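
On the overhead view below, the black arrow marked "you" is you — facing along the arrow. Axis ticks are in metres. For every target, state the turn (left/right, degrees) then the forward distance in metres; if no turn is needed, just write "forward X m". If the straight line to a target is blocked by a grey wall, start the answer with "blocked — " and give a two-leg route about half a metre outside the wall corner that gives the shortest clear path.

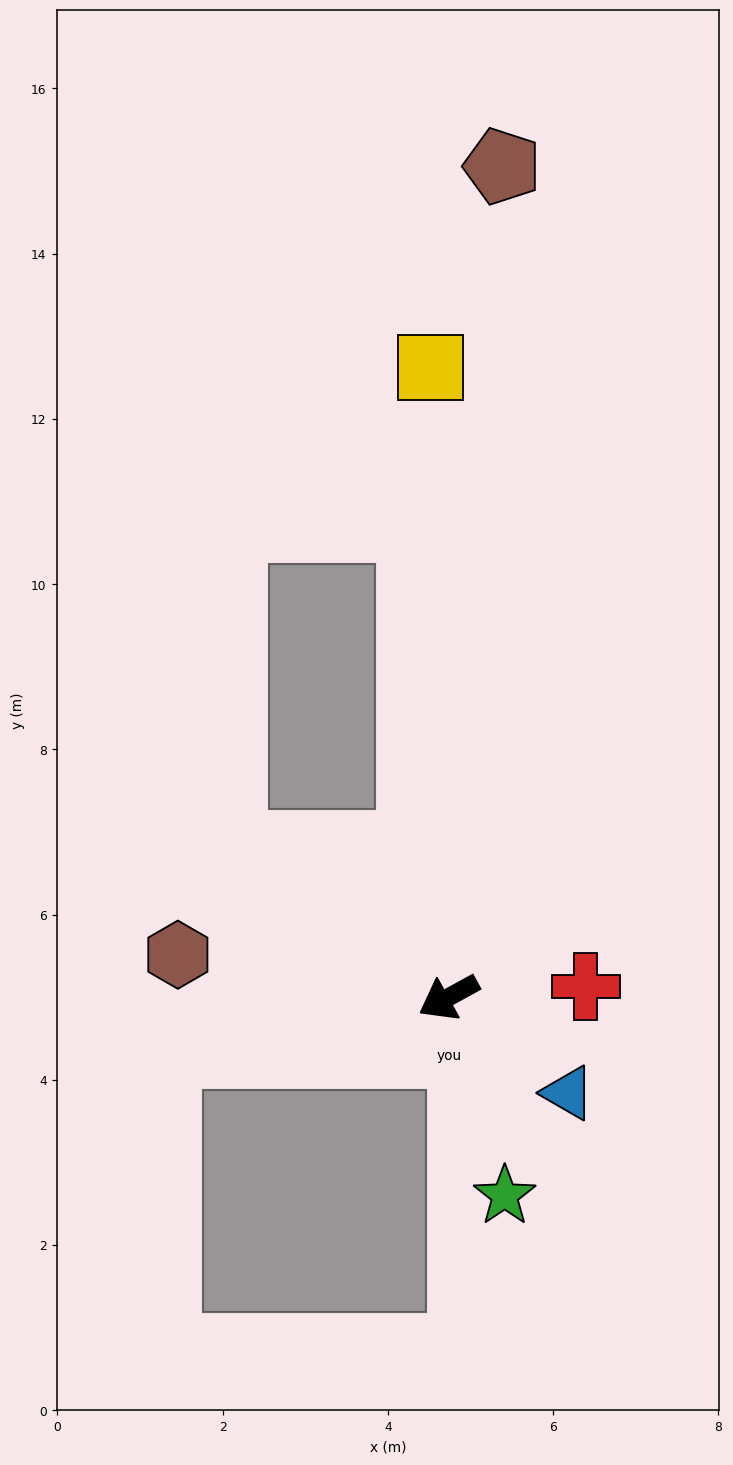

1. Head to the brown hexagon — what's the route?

turn right 38°, forward 3.3 m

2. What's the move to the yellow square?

turn right 117°, forward 7.6 m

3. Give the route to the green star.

turn left 77°, forward 2.5 m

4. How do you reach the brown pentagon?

turn right 122°, forward 10.1 m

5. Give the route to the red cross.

turn left 156°, forward 1.7 m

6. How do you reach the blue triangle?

turn left 113°, forward 1.9 m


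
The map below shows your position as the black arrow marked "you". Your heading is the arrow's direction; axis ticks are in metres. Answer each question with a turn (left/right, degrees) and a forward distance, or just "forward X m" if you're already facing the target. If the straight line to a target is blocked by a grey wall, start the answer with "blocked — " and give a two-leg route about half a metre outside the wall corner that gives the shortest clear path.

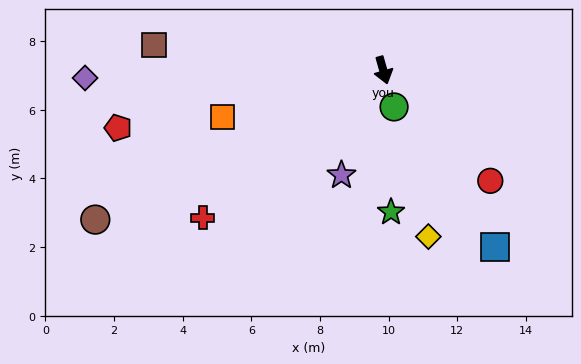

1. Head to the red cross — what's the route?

turn right 67°, forward 6.8 m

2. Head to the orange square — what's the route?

turn right 90°, forward 4.9 m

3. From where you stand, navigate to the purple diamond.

turn right 104°, forward 8.7 m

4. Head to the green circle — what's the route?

forward 1.1 m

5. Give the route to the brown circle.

turn right 78°, forward 9.5 m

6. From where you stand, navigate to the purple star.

turn right 38°, forward 3.3 m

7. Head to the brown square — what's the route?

turn right 112°, forward 6.7 m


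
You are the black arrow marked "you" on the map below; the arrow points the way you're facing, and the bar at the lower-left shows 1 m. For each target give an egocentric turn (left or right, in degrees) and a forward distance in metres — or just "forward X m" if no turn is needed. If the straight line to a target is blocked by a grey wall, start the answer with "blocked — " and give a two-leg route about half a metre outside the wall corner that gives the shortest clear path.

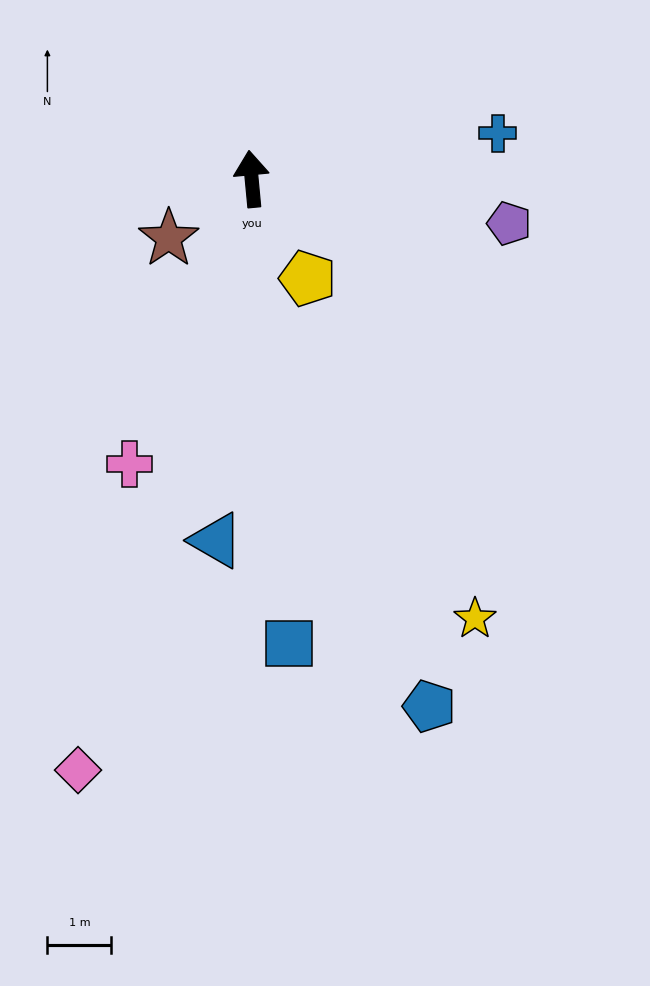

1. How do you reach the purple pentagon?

turn right 105°, forward 4.1 m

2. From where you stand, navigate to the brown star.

turn left 120°, forward 1.6 m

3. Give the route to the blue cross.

turn right 85°, forward 3.9 m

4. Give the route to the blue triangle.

turn left 169°, forward 5.7 m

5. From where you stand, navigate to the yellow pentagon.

turn right 156°, forward 1.8 m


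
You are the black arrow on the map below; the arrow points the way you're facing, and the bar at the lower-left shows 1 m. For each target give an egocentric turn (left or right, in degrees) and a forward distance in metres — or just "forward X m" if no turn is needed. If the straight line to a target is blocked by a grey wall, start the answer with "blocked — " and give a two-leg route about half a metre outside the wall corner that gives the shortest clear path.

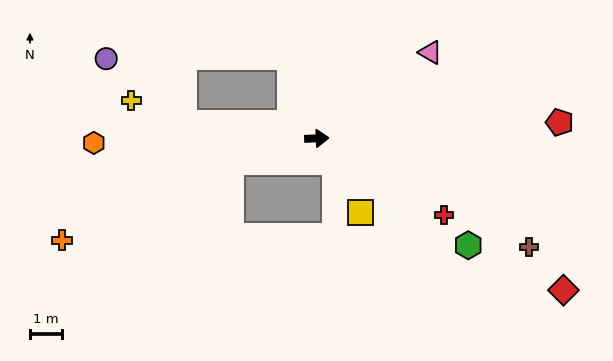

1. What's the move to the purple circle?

blocked — turn left 172°, forward 4.1 m, then turn right 35°, forward 3.1 m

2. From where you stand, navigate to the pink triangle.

turn left 35°, forward 4.4 m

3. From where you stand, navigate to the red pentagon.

forward 7.5 m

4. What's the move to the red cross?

turn right 33°, forward 4.6 m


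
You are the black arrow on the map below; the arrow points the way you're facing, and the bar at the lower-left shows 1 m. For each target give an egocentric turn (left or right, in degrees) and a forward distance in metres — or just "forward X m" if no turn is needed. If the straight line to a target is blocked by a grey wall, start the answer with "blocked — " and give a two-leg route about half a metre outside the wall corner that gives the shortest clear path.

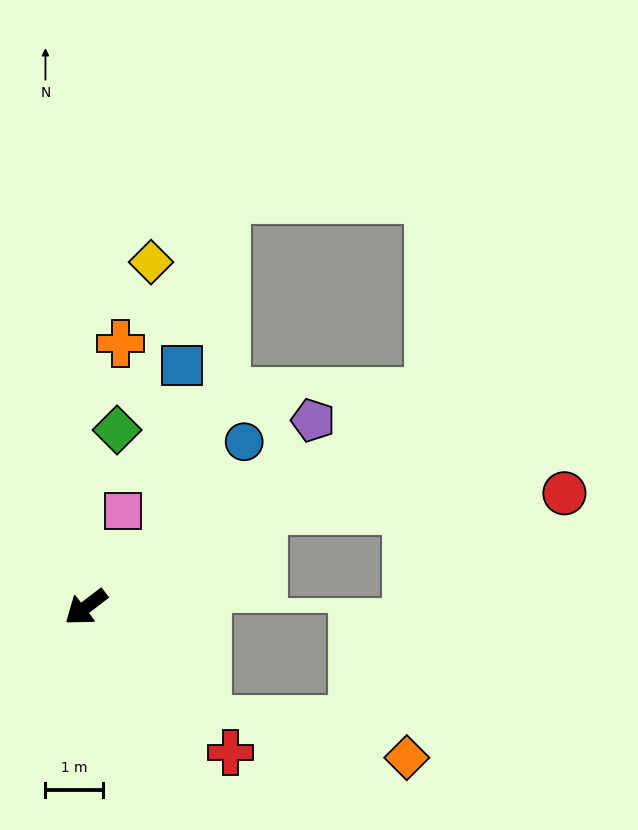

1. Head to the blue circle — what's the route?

turn right 171°, forward 4.0 m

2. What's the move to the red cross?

turn left 97°, forward 3.6 m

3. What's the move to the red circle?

blocked — turn left 171°, forward 3.5 m, then turn right 25°, forward 5.3 m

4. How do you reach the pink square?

turn right 149°, forward 1.8 m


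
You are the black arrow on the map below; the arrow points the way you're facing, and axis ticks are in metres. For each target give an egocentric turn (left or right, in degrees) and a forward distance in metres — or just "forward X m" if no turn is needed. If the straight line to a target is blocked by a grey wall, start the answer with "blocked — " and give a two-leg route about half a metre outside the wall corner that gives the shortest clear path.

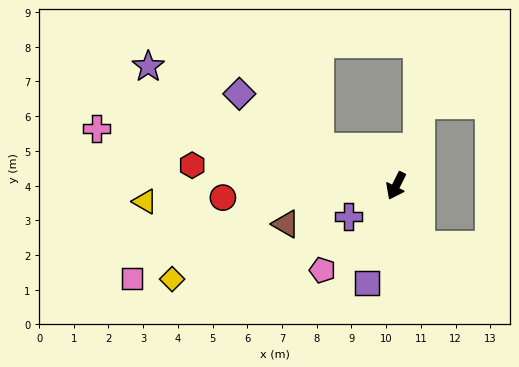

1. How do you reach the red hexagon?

turn right 69°, forward 5.9 m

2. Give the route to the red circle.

turn right 60°, forward 5.0 m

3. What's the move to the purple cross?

turn right 31°, forward 1.6 m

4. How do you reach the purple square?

turn left 10°, forward 2.9 m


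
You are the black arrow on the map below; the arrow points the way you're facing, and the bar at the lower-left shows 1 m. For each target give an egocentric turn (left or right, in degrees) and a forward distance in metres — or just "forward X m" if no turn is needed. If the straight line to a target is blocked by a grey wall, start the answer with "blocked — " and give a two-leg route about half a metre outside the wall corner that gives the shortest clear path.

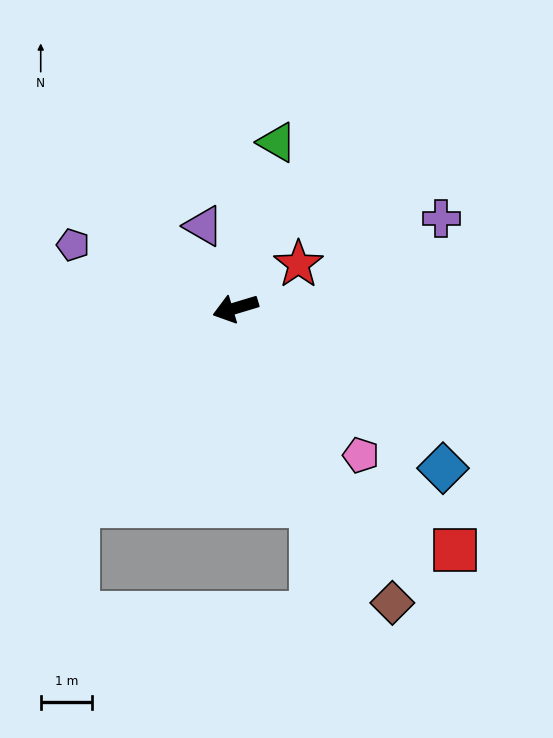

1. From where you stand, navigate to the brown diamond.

turn left 101°, forward 6.5 m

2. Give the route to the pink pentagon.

turn left 114°, forward 3.7 m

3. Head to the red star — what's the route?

turn right 162°, forward 1.5 m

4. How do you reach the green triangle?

turn right 121°, forward 3.3 m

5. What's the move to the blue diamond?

turn left 126°, forward 5.1 m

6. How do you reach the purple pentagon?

turn right 38°, forward 3.4 m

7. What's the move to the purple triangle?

turn right 86°, forward 1.7 m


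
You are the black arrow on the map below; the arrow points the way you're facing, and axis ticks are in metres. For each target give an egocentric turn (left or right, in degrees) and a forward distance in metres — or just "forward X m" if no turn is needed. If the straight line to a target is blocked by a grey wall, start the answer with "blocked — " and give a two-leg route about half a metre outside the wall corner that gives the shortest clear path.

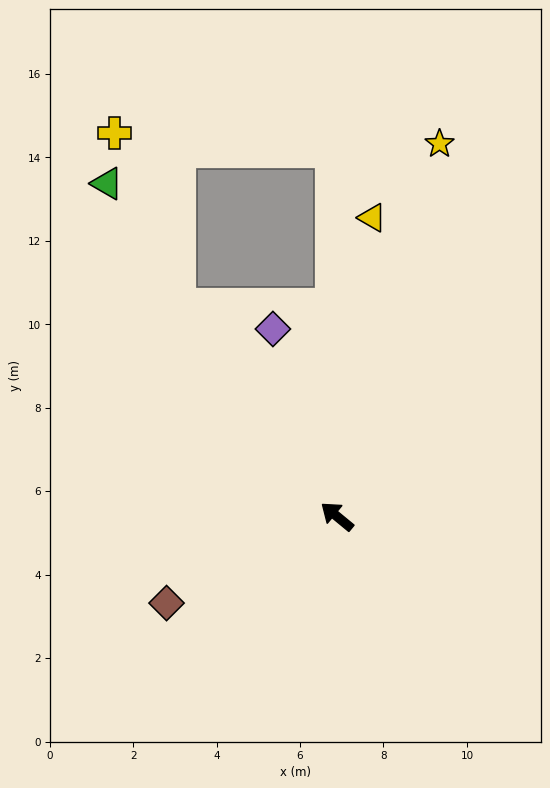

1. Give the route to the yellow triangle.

turn right 57°, forward 7.2 m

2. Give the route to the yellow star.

turn right 66°, forward 9.3 m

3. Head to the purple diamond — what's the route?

turn right 32°, forward 4.7 m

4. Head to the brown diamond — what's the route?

turn left 66°, forward 4.6 m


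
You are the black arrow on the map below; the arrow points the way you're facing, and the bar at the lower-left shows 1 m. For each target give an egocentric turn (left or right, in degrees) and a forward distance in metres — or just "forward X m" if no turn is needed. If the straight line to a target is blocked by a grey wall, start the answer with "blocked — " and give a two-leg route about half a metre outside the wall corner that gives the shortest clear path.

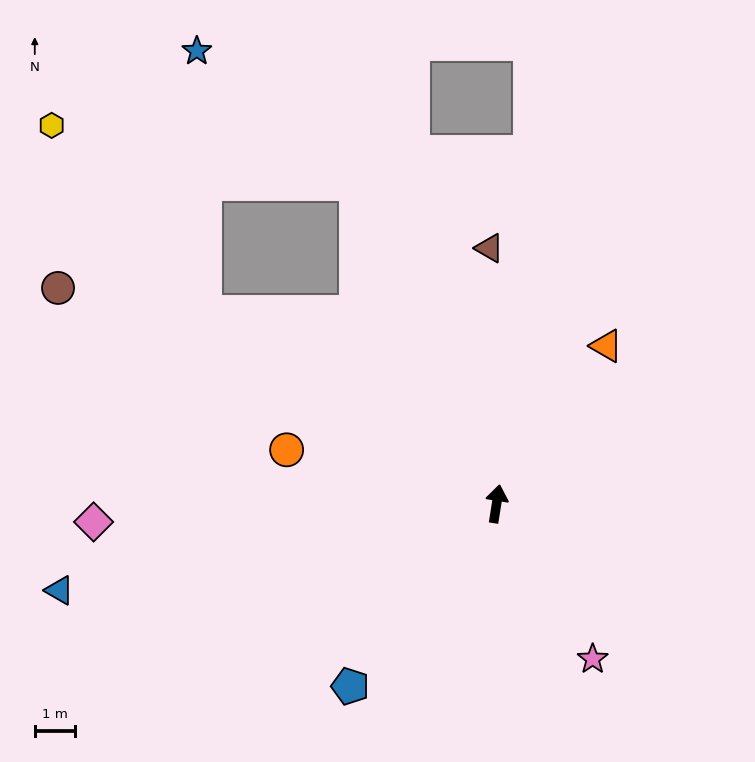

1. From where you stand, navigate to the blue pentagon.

turn left 150°, forward 5.8 m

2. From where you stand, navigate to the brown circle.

turn left 73°, forward 12.2 m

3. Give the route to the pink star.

turn right 139°, forward 4.6 m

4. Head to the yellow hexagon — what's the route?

blocked — turn left 66°, forward 8.7 m, then turn right 18°, forward 6.0 m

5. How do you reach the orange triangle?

turn right 26°, forward 4.8 m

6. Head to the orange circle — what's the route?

turn left 85°, forward 5.4 m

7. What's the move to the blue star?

blocked — turn left 33°, forward 8.7 m, then turn left 26°, forward 5.2 m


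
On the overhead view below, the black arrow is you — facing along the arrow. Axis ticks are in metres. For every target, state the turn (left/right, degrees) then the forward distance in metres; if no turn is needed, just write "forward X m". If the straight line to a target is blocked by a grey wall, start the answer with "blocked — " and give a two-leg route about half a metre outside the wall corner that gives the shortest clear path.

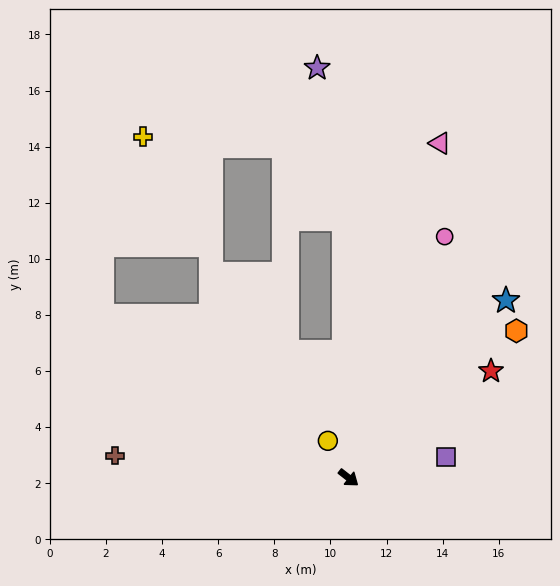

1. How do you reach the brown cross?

turn right 147°, forward 8.4 m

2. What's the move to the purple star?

blocked — turn left 129°, forward 9.2 m, then turn left 9°, forward 5.5 m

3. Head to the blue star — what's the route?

turn left 86°, forward 8.5 m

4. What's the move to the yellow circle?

turn left 157°, forward 1.5 m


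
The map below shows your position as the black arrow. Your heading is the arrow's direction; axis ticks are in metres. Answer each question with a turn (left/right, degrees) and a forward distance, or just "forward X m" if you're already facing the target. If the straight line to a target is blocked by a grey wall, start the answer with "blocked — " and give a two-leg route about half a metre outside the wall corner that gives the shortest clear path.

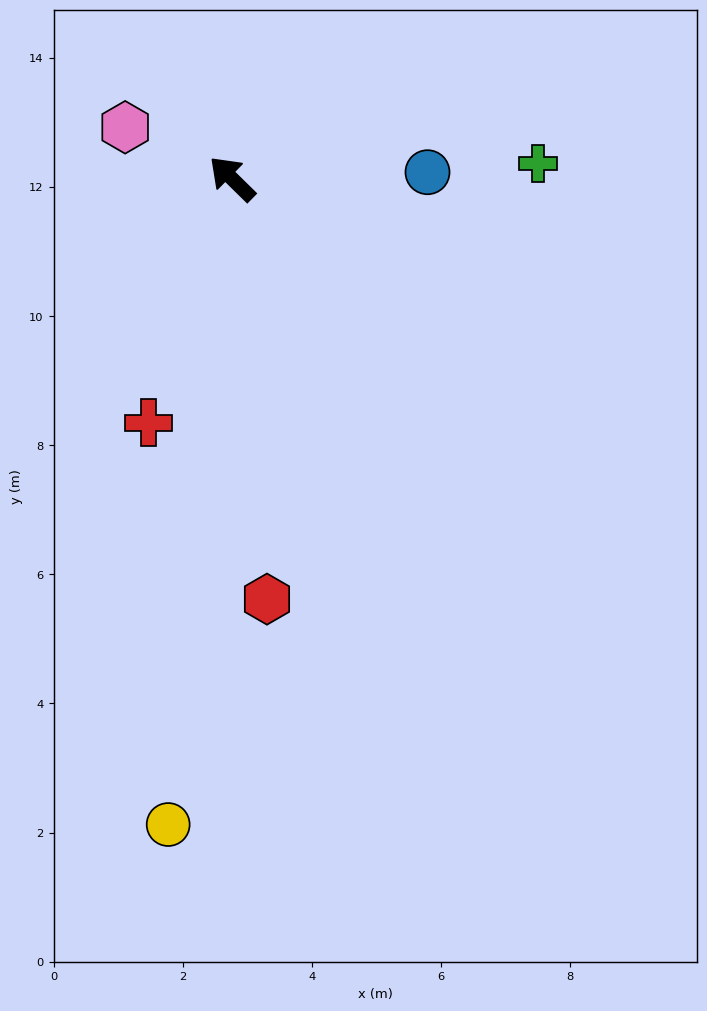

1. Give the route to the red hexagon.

turn left 139°, forward 6.5 m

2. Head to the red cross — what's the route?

turn left 116°, forward 4.0 m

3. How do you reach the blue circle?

turn right 134°, forward 3.0 m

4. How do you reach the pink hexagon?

turn left 19°, forward 1.8 m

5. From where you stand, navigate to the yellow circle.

turn left 129°, forward 10.1 m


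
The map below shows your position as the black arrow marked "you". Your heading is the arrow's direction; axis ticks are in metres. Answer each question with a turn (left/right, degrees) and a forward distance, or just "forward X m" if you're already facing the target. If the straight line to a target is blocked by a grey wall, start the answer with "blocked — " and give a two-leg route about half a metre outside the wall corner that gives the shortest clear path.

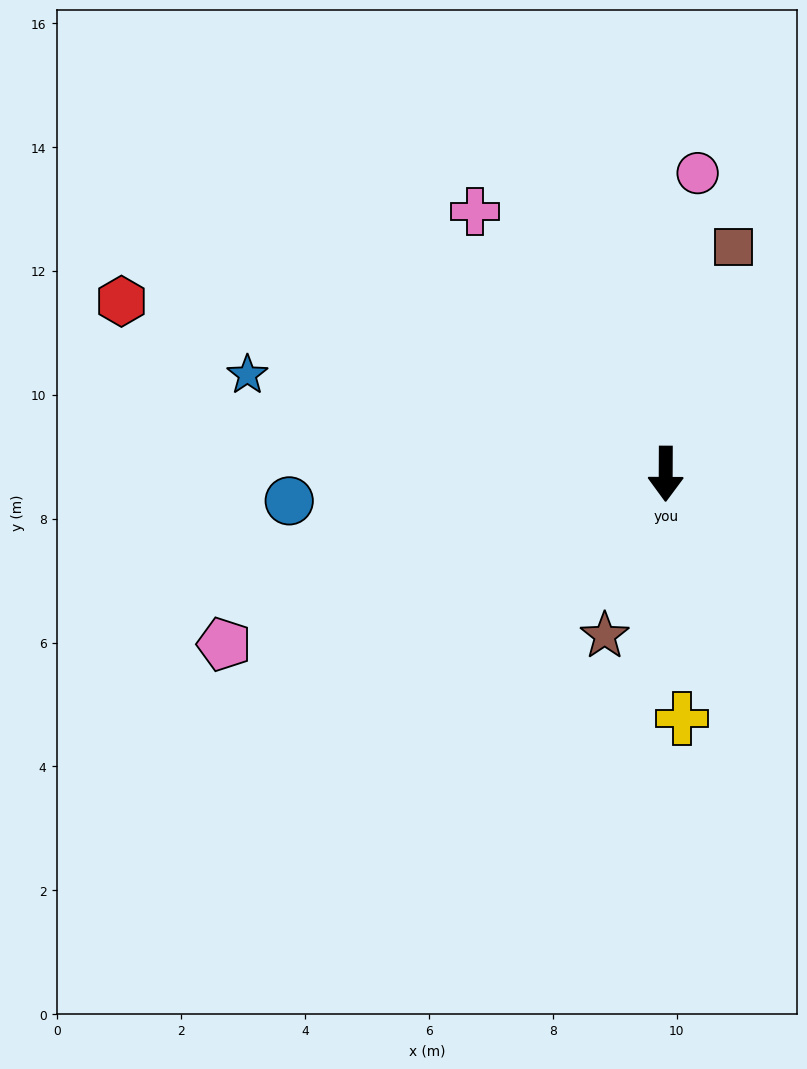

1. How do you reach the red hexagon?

turn right 107°, forward 9.2 m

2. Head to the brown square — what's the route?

turn left 164°, forward 3.8 m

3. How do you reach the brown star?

turn right 20°, forward 2.8 m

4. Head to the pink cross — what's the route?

turn right 144°, forward 5.2 m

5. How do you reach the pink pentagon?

turn right 69°, forward 7.6 m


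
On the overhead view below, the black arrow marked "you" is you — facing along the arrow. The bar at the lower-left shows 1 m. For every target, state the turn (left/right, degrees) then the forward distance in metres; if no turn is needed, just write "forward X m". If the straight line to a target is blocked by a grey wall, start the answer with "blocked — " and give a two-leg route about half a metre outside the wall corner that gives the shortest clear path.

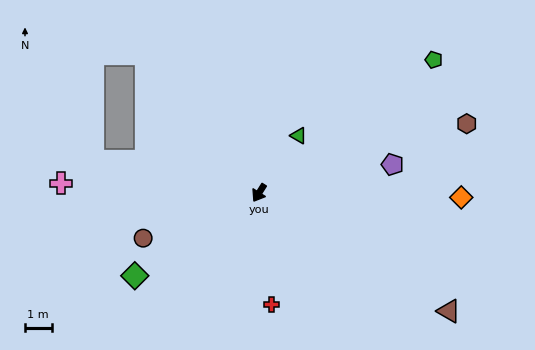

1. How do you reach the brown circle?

turn right 37°, forward 4.7 m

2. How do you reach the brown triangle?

turn left 90°, forward 8.4 m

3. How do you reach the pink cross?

turn right 61°, forward 7.5 m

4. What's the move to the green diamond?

turn right 24°, forward 5.6 m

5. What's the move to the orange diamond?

turn left 121°, forward 7.6 m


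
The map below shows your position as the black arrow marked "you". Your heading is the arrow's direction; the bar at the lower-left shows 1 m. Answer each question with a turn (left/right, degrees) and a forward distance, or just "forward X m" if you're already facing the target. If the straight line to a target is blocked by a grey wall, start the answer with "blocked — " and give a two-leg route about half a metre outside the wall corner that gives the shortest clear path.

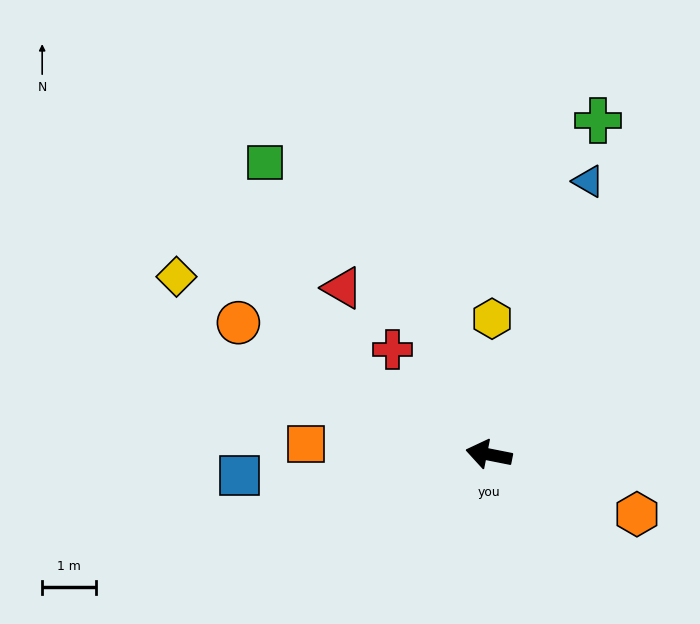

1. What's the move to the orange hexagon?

turn left 169°, forward 3.0 m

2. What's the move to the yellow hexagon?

turn right 80°, forward 2.5 m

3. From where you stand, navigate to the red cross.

turn right 36°, forward 2.7 m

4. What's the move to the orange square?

turn left 8°, forward 3.4 m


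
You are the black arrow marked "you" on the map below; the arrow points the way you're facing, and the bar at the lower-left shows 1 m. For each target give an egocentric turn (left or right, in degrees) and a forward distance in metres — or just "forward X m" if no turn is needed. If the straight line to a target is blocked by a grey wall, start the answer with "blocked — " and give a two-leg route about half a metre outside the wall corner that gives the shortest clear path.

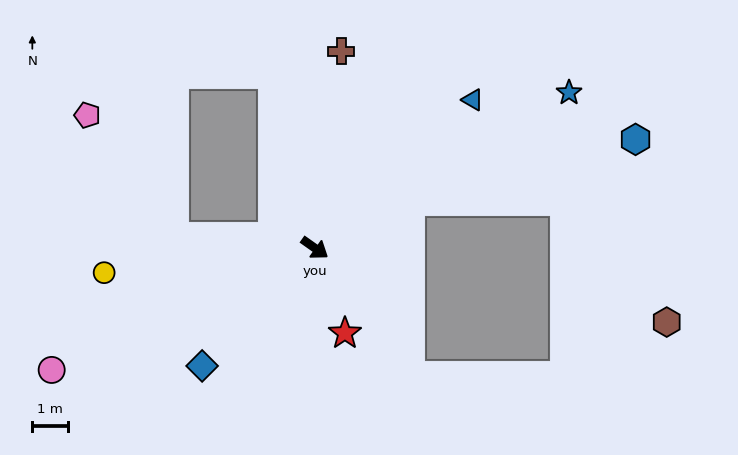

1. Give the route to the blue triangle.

turn left 78°, forward 6.0 m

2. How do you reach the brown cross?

turn left 118°, forward 5.5 m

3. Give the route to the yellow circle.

turn right 138°, forward 5.9 m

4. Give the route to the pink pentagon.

blocked — turn right 149°, forward 3.9 m, then turn right 50°, forward 4.1 m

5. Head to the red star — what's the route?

turn right 35°, forward 2.5 m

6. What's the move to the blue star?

turn left 67°, forward 8.3 m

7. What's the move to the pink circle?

turn right 120°, forward 8.1 m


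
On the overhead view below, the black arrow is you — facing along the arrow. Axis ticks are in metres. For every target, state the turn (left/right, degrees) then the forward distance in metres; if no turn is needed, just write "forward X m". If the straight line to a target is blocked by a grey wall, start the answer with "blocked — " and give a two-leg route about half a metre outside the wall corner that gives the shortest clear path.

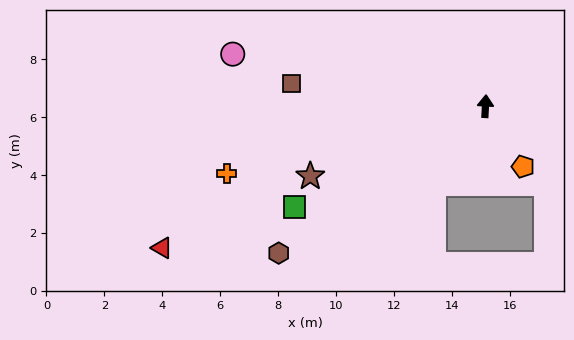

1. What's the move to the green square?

turn left 121°, forward 7.4 m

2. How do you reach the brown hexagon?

turn left 128°, forward 8.8 m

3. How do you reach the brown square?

turn left 86°, forward 6.7 m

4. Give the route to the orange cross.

turn left 108°, forward 9.2 m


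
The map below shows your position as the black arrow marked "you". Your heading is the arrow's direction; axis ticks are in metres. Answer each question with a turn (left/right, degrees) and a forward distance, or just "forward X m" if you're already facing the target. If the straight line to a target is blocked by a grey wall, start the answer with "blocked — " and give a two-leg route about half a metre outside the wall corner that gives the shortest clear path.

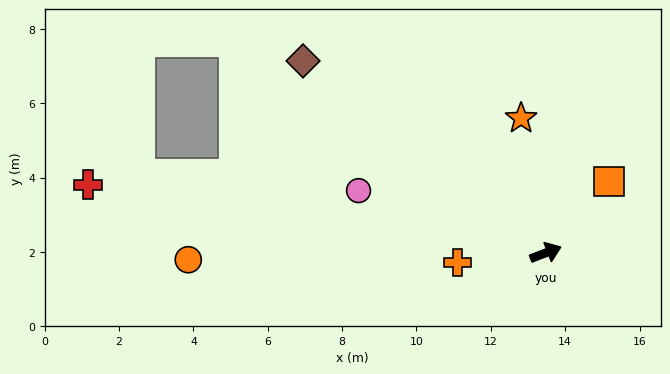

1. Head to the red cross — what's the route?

turn left 150°, forward 12.4 m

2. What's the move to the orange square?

turn left 27°, forward 2.6 m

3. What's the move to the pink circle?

turn left 141°, forward 5.3 m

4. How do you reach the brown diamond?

turn left 121°, forward 8.3 m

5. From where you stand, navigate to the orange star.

turn left 79°, forward 3.7 m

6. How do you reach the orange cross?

turn left 165°, forward 2.4 m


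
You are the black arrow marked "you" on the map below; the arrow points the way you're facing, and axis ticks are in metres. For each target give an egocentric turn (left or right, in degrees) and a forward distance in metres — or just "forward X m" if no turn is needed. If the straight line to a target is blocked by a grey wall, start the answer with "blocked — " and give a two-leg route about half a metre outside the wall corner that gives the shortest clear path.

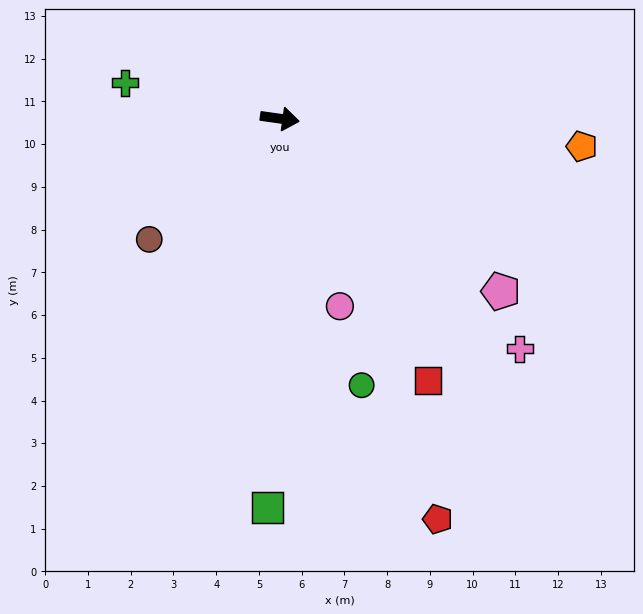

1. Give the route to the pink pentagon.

turn right 30°, forward 6.6 m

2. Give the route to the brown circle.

turn right 129°, forward 4.2 m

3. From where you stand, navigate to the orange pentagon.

turn left 3°, forward 7.1 m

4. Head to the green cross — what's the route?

turn left 175°, forward 3.7 m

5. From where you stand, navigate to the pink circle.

turn right 64°, forward 4.6 m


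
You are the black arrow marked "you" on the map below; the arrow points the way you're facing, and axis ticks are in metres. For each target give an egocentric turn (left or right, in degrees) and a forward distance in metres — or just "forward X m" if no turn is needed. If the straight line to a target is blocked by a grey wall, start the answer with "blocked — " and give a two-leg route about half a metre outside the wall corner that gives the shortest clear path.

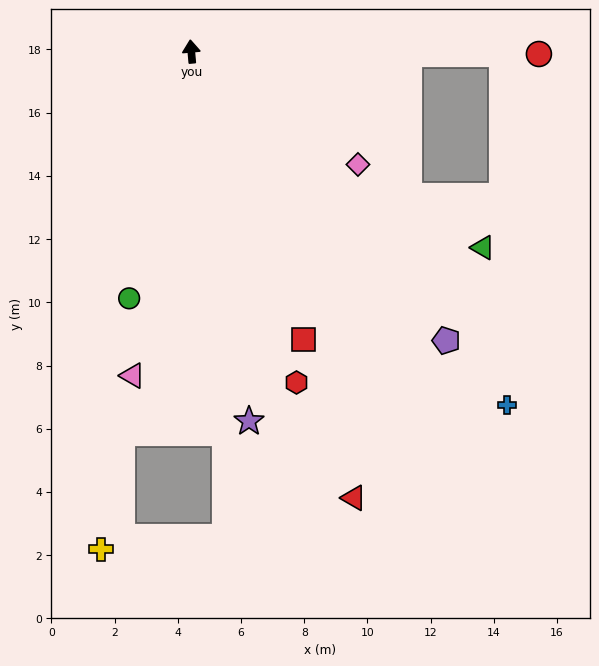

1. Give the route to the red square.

turn right 164°, forward 9.8 m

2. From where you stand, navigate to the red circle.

turn right 95°, forward 11.0 m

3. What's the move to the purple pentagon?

turn right 144°, forward 12.2 m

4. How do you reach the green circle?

turn left 161°, forward 8.1 m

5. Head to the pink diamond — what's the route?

turn right 129°, forward 6.4 m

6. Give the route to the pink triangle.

turn left 165°, forward 10.4 m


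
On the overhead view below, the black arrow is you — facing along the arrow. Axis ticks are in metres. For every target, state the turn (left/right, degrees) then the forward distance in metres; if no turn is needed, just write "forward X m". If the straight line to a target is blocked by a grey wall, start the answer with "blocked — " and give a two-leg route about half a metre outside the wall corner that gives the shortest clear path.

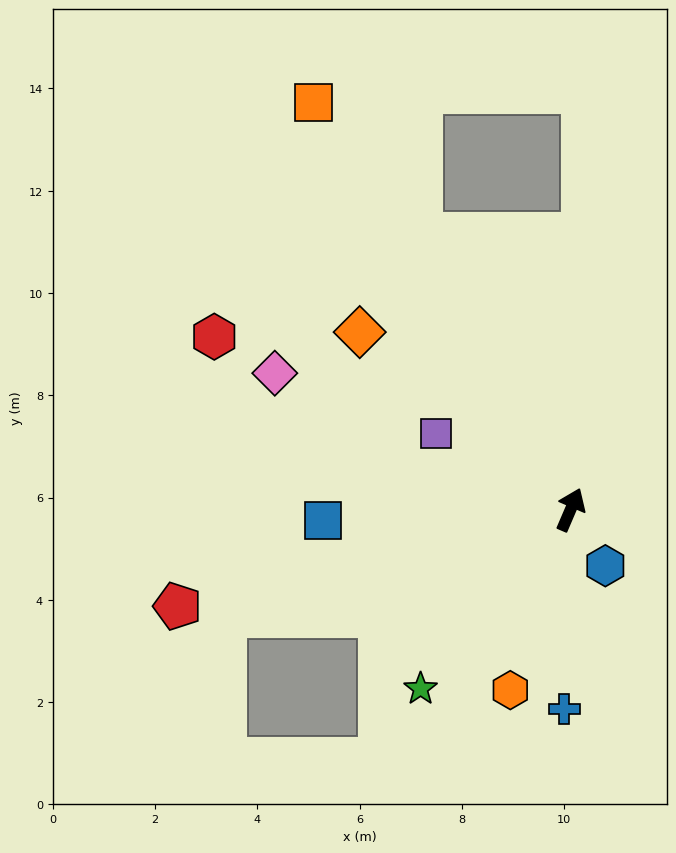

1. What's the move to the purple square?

turn left 84°, forward 3.0 m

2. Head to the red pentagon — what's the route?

turn left 127°, forward 7.9 m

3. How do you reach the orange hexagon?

turn right 175°, forward 3.7 m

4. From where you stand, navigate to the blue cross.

turn right 159°, forward 3.9 m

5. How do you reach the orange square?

turn left 56°, forward 9.4 m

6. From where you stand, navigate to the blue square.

turn left 116°, forward 4.8 m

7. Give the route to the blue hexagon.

turn right 125°, forward 1.3 m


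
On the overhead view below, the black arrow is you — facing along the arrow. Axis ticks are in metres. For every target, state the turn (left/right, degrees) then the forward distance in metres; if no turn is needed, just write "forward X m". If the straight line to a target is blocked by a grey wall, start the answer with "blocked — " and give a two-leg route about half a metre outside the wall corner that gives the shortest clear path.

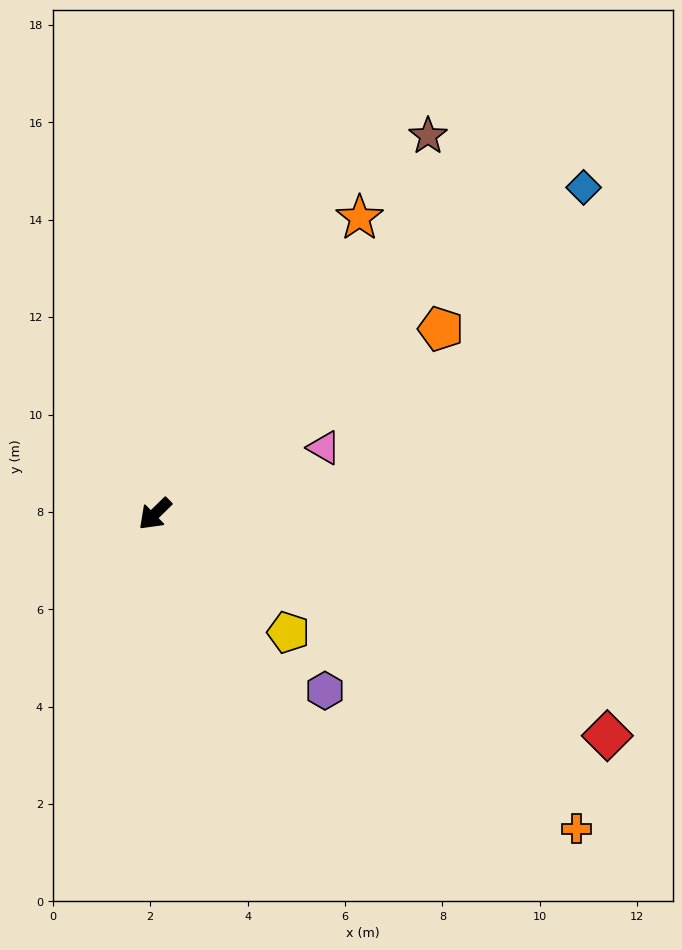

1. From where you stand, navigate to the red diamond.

turn left 110°, forward 10.3 m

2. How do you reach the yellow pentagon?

turn left 94°, forward 3.7 m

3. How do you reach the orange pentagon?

turn left 169°, forward 7.0 m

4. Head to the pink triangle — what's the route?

turn left 157°, forward 3.7 m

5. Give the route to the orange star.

turn right 169°, forward 7.4 m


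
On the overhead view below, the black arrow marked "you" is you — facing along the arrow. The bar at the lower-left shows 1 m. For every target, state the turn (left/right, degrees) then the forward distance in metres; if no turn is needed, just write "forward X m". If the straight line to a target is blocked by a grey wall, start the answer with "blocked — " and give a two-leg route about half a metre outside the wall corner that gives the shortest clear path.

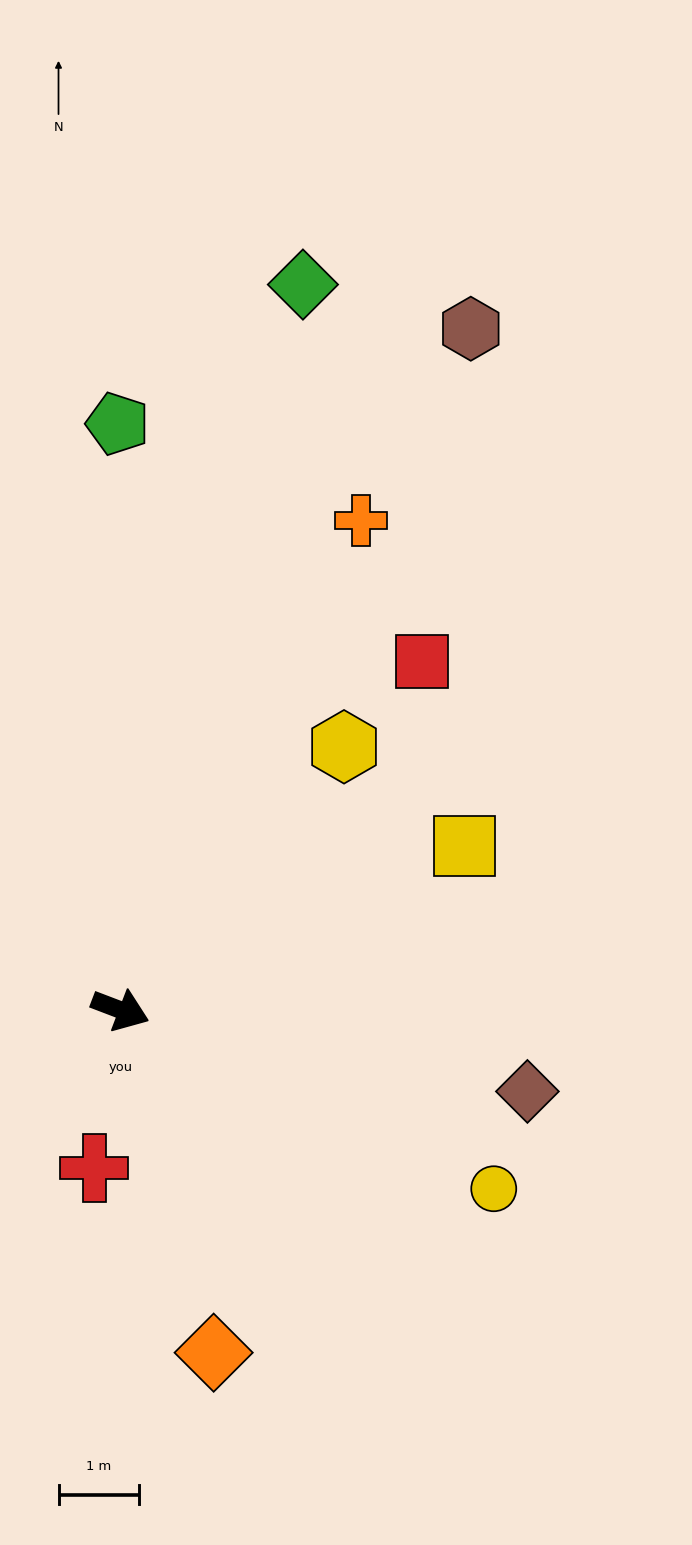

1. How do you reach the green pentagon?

turn left 111°, forward 7.3 m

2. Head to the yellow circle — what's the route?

turn right 5°, forward 5.2 m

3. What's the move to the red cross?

turn right 79°, forward 2.0 m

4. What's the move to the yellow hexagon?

turn left 71°, forward 4.3 m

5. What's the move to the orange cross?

turn left 85°, forward 6.8 m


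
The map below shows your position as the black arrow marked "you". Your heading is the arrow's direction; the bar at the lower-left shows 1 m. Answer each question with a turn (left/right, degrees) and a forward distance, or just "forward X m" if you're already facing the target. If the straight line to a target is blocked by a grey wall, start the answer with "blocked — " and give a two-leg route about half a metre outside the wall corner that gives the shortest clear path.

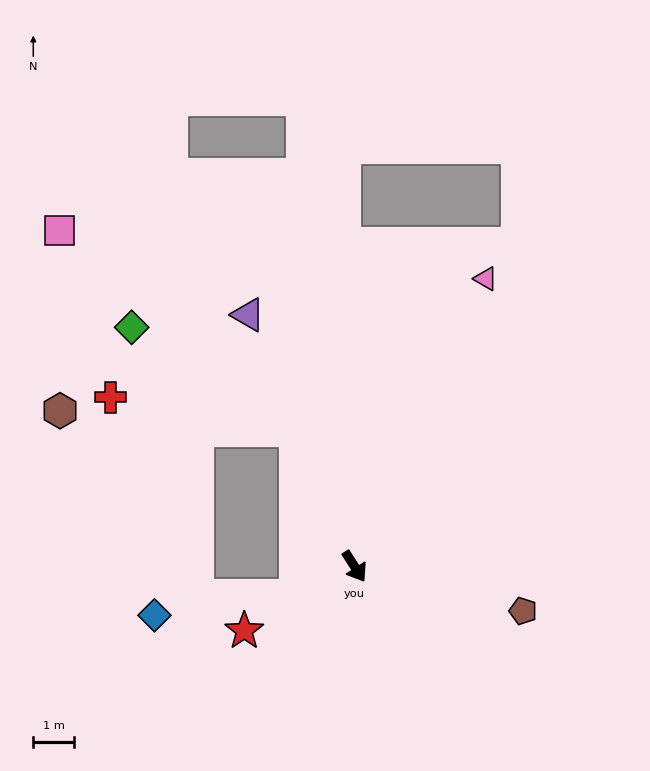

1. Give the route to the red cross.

blocked — turn left 171°, forward 3.7 m, then turn left 56°, forward 4.7 m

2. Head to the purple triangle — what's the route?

turn left 170°, forward 6.8 m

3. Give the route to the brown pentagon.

turn left 43°, forward 4.3 m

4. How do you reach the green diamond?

blocked — turn left 171°, forward 3.7 m, then turn left 34°, forward 4.8 m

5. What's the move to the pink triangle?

turn left 123°, forward 7.8 m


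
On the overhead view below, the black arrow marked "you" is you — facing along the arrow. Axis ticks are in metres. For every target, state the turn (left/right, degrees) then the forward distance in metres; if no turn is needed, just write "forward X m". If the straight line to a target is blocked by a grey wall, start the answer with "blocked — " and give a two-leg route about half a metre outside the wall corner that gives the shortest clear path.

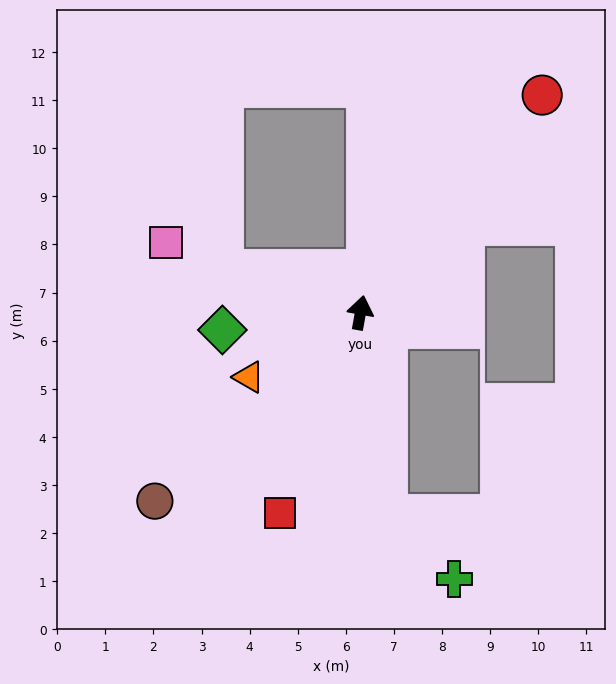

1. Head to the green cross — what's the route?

blocked — turn right 162°, forward 4.2 m, then turn left 38°, forward 1.9 m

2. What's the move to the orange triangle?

turn left 130°, forward 2.7 m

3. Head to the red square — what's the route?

turn left 168°, forward 4.5 m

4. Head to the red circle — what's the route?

turn right 30°, forward 5.9 m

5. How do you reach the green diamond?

turn left 107°, forward 2.9 m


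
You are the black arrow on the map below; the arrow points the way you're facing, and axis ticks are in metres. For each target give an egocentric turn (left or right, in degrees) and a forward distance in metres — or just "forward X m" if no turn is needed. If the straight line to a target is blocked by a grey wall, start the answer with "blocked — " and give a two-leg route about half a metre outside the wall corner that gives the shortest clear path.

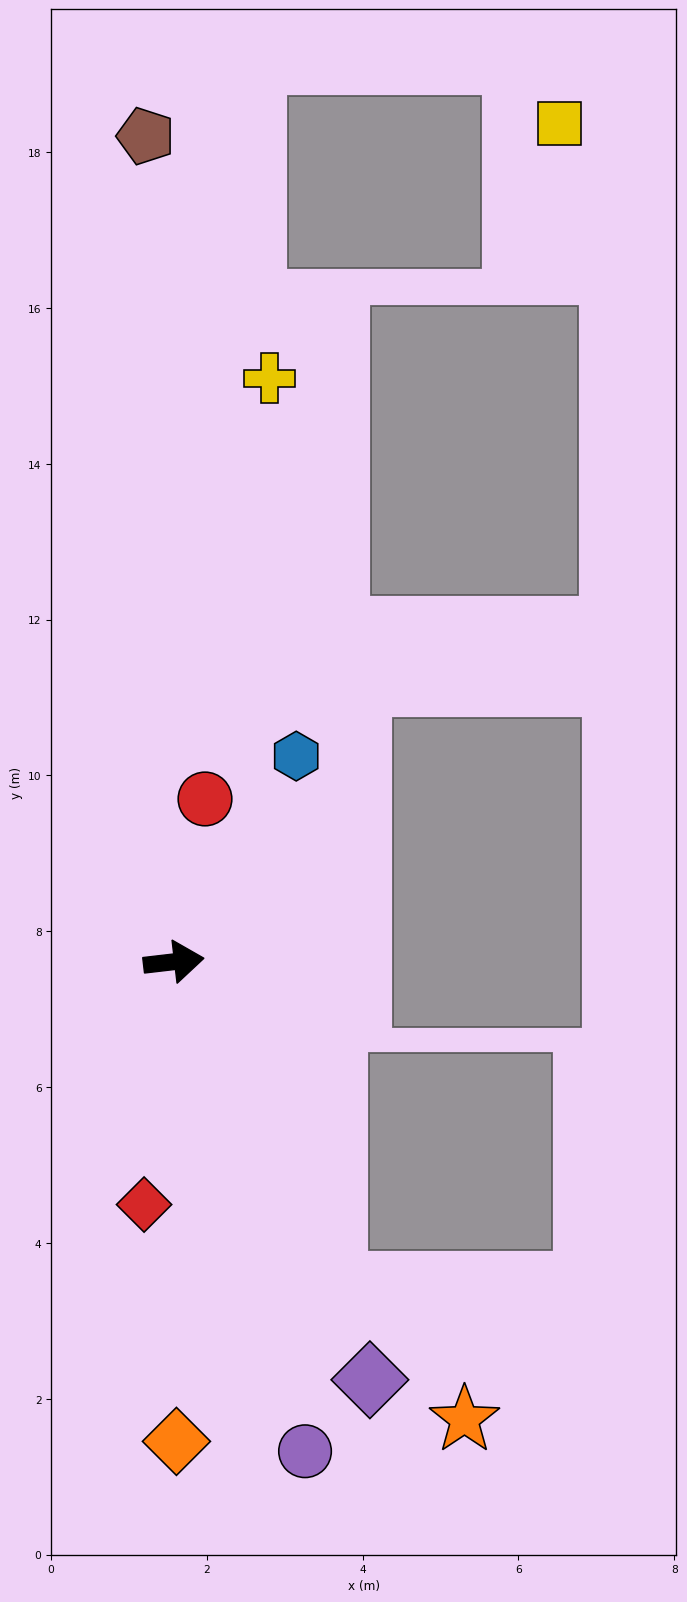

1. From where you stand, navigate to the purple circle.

turn right 82°, forward 6.5 m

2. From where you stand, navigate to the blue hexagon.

turn left 53°, forward 3.1 m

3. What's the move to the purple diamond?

turn right 72°, forward 5.9 m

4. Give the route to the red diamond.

turn right 104°, forward 3.1 m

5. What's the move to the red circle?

turn left 72°, forward 2.1 m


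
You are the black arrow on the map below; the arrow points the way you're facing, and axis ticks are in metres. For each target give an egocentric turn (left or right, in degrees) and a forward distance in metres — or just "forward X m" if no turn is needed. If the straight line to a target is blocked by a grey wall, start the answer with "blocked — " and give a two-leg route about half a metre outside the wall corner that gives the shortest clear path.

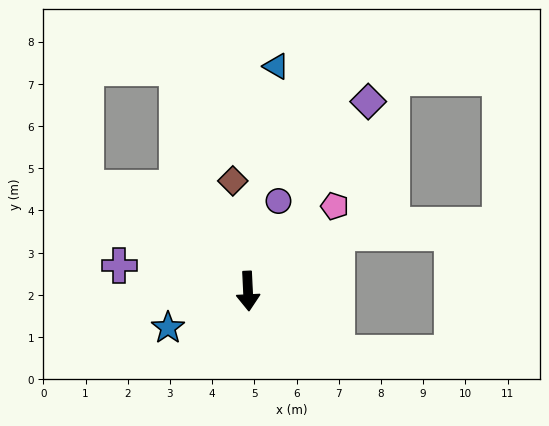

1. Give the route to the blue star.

turn right 68°, forward 2.1 m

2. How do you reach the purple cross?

turn right 104°, forward 3.1 m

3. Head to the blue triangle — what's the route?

turn left 170°, forward 5.4 m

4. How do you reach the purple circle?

turn left 159°, forward 2.3 m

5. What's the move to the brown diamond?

turn right 175°, forward 2.6 m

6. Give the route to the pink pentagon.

turn left 132°, forward 2.9 m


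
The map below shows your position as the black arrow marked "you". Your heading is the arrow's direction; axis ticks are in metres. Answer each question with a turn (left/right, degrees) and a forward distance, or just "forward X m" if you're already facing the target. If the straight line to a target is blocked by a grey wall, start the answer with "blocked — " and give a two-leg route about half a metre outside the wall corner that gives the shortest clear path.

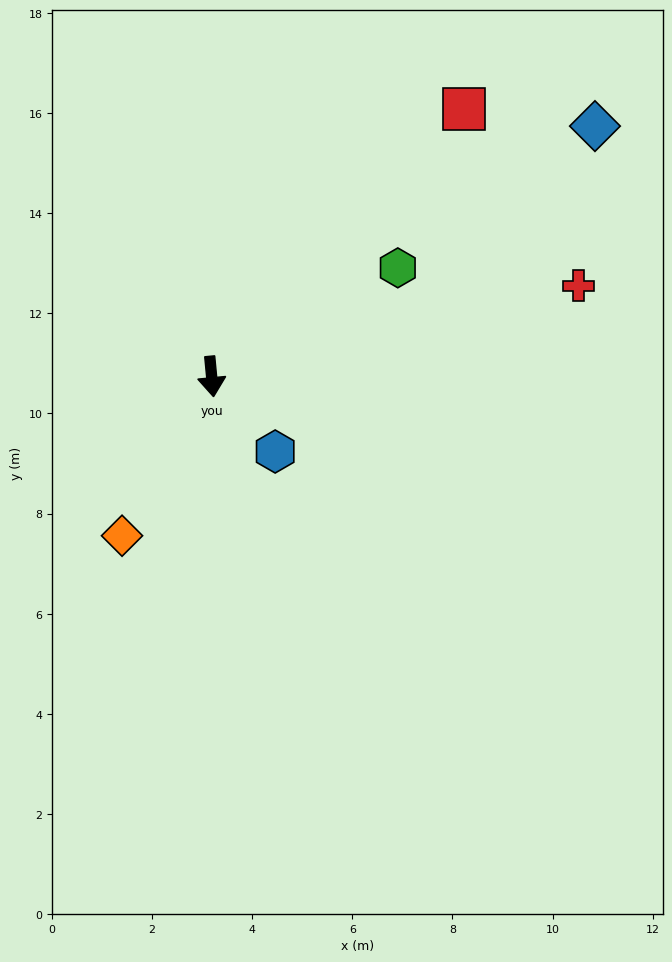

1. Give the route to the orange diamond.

turn right 35°, forward 3.6 m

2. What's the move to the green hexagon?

turn left 115°, forward 4.3 m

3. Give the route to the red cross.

turn left 98°, forward 7.5 m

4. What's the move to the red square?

turn left 131°, forward 7.3 m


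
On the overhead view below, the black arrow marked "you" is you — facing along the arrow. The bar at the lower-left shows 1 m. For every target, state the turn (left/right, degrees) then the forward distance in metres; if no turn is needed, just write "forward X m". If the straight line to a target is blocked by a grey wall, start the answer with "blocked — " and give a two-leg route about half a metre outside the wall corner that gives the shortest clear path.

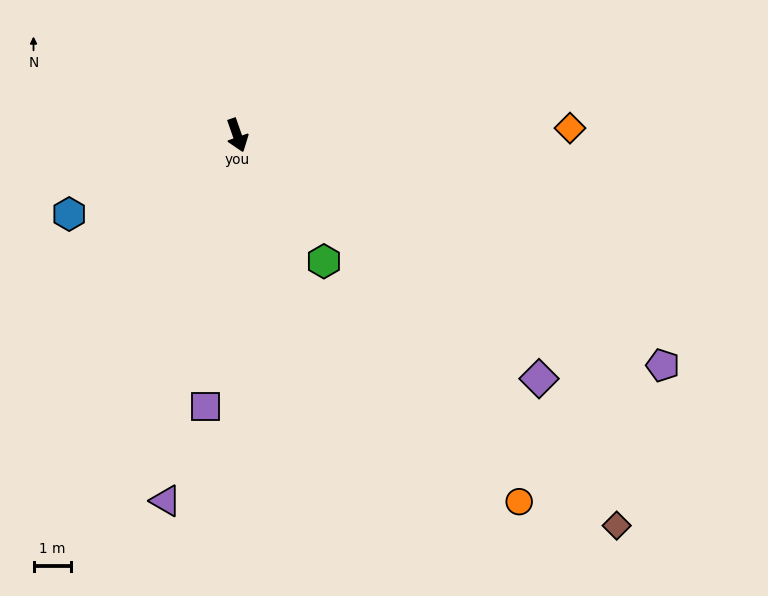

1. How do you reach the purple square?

turn right 26°, forward 7.2 m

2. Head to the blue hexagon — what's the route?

turn right 84°, forward 4.9 m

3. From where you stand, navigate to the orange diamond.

turn left 72°, forward 8.8 m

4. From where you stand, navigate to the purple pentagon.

turn left 42°, forward 12.8 m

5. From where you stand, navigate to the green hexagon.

turn left 15°, forward 4.1 m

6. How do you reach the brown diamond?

turn left 25°, forward 14.4 m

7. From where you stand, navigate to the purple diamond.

turn left 32°, forward 10.3 m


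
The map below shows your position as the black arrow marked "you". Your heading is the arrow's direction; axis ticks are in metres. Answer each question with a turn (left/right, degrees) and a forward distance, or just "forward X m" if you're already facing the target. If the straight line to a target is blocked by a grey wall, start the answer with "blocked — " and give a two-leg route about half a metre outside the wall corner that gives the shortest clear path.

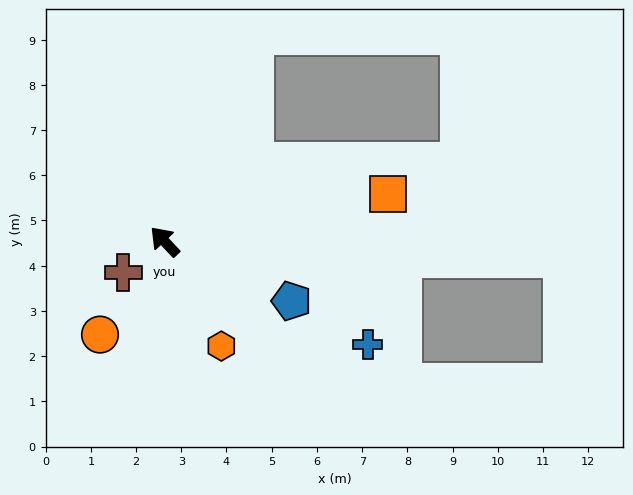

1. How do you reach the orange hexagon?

turn left 165°, forward 2.6 m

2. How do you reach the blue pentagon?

turn right 158°, forward 3.1 m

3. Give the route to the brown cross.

turn left 84°, forward 1.2 m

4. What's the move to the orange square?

turn right 121°, forward 5.1 m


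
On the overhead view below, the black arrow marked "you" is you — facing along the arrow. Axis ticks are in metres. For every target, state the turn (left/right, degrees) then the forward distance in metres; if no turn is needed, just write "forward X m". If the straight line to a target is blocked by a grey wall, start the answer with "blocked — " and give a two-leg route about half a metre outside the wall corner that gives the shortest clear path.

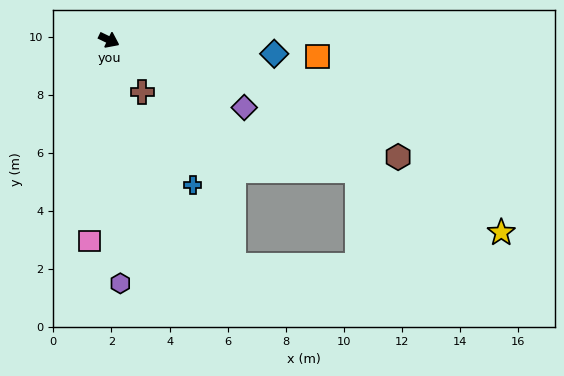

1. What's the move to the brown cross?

turn right 32°, forward 2.1 m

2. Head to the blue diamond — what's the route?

turn left 21°, forward 5.7 m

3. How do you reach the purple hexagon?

turn right 62°, forward 8.4 m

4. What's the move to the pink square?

turn right 70°, forward 7.0 m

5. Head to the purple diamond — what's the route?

forward 5.2 m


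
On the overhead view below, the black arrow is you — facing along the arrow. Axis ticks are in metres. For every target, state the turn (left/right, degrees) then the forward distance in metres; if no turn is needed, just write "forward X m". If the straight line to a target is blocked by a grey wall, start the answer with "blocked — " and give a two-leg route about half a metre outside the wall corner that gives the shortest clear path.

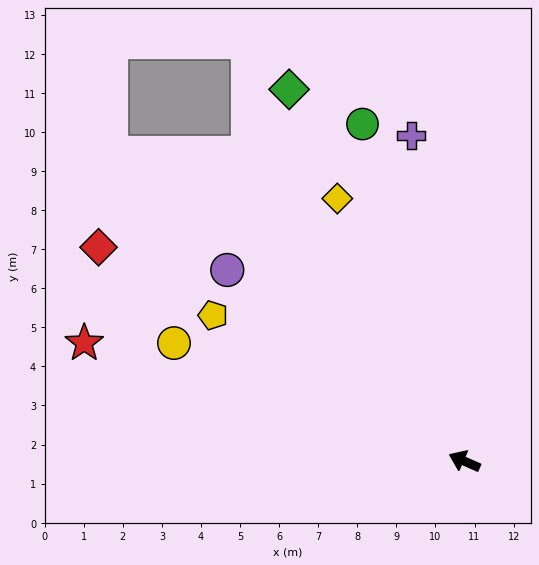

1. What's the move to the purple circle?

turn right 15°, forward 7.8 m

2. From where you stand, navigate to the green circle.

turn right 49°, forward 9.0 m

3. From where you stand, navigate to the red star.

turn left 6°, forward 10.2 m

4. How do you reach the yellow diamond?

turn right 40°, forward 7.5 m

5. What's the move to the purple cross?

turn right 57°, forward 8.4 m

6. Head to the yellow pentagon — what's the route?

turn right 6°, forward 7.4 m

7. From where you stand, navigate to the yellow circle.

forward 8.0 m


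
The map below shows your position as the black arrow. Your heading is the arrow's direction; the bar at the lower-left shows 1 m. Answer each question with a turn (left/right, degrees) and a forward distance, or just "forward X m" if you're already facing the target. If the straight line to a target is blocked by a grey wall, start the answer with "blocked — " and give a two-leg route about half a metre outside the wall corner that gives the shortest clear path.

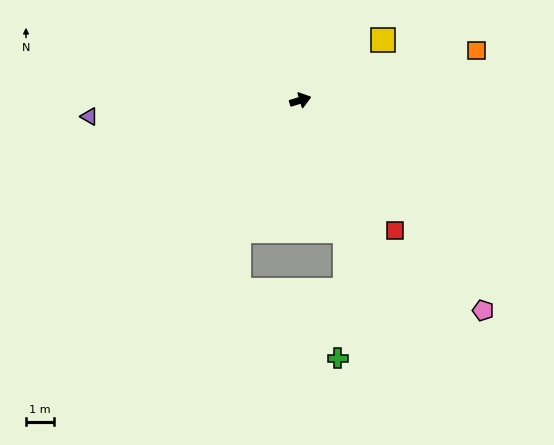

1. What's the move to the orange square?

forward 6.5 m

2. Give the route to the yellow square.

turn left 19°, forward 3.6 m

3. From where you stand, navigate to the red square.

turn right 71°, forward 5.7 m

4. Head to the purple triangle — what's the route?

turn left 167°, forward 7.5 m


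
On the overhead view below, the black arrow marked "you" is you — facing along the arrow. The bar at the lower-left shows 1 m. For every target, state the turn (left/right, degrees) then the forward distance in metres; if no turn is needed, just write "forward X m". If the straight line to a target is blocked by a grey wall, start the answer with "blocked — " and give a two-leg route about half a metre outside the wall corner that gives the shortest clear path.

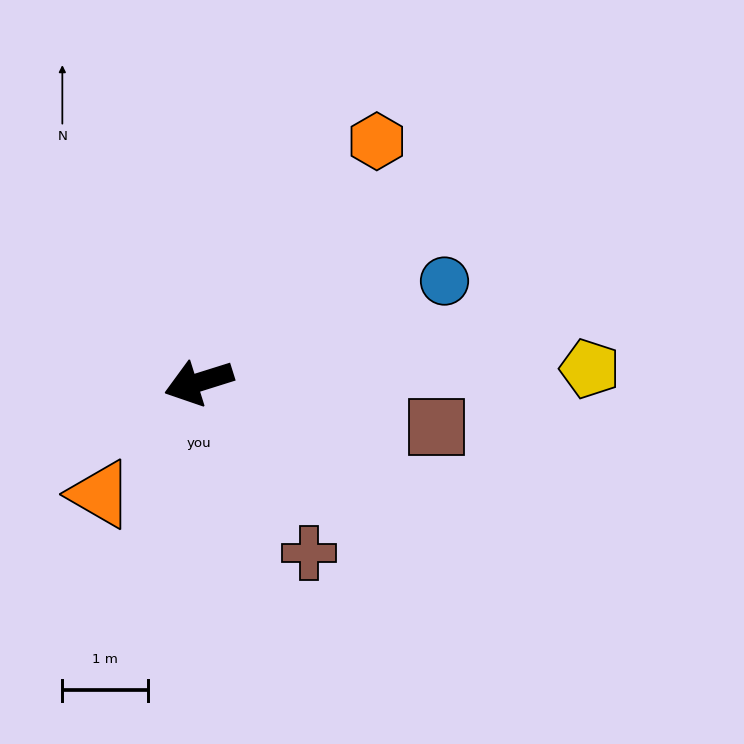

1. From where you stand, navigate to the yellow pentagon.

turn left 165°, forward 4.5 m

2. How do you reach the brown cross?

turn left 105°, forward 2.4 m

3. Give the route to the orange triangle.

turn left 31°, forward 1.7 m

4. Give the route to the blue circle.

turn right 175°, forward 3.1 m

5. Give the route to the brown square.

turn left 152°, forward 2.8 m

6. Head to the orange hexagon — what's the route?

turn right 144°, forward 3.5 m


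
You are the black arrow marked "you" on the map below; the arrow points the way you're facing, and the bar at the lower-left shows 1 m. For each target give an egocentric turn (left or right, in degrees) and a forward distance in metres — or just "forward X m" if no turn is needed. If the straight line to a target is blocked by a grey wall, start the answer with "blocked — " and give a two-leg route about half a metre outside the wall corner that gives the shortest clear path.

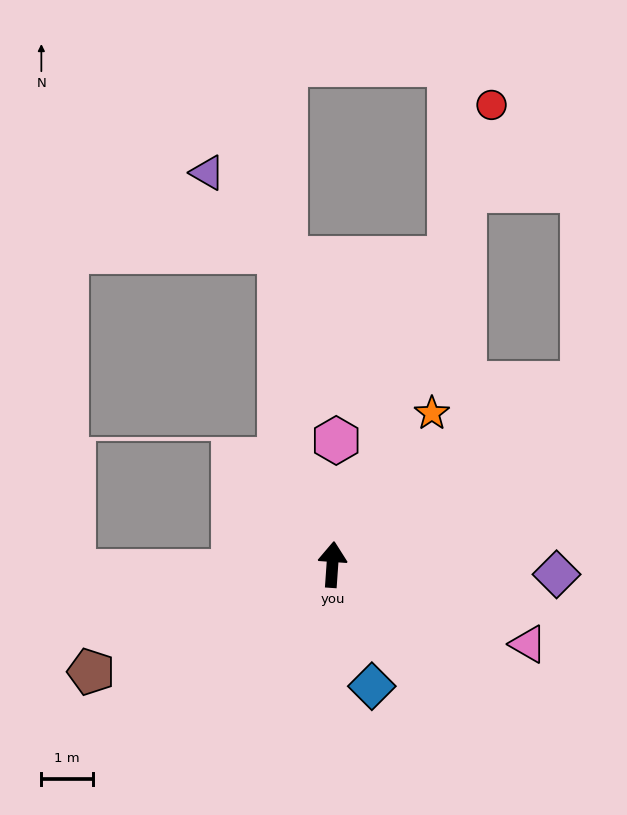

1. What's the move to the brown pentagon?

turn left 118°, forward 5.2 m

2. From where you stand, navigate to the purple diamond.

turn right 89°, forward 4.4 m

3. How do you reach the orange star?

turn right 29°, forward 3.5 m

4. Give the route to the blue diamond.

turn right 158°, forward 2.5 m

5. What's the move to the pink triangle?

turn right 108°, forward 4.1 m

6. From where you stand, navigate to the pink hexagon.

turn left 2°, forward 2.4 m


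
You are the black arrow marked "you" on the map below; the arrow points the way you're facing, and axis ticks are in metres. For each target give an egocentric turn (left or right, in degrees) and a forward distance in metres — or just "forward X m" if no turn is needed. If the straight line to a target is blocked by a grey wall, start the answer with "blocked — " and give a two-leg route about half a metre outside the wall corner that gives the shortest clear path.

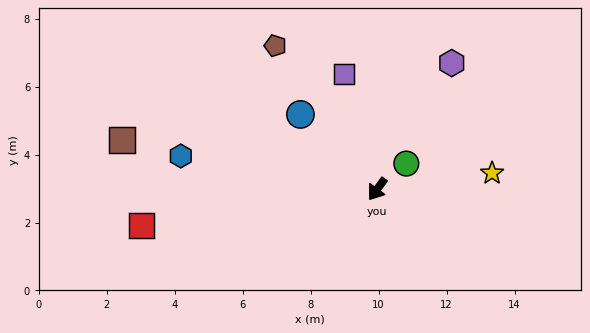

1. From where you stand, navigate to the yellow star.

turn left 134°, forward 3.4 m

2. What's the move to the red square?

turn right 45°, forward 7.0 m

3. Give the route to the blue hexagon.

turn right 63°, forward 5.9 m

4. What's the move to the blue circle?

turn right 98°, forward 3.2 m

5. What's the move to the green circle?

turn left 167°, forward 1.1 m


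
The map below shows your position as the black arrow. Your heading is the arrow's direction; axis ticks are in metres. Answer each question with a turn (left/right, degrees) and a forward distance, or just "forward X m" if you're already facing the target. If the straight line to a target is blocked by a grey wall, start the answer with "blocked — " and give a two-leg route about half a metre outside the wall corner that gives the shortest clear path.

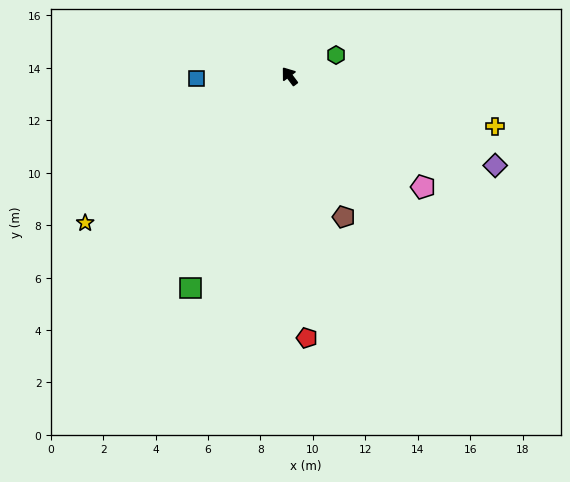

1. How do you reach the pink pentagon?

turn right 167°, forward 6.6 m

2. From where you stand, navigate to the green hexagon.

turn right 102°, forward 2.0 m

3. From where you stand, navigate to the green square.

turn left 118°, forward 8.9 m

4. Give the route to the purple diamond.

turn right 150°, forward 8.6 m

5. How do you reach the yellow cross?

turn right 141°, forward 8.1 m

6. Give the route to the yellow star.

turn left 89°, forward 9.6 m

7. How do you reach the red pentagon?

turn left 147°, forward 10.0 m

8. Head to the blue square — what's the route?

turn left 54°, forward 3.6 m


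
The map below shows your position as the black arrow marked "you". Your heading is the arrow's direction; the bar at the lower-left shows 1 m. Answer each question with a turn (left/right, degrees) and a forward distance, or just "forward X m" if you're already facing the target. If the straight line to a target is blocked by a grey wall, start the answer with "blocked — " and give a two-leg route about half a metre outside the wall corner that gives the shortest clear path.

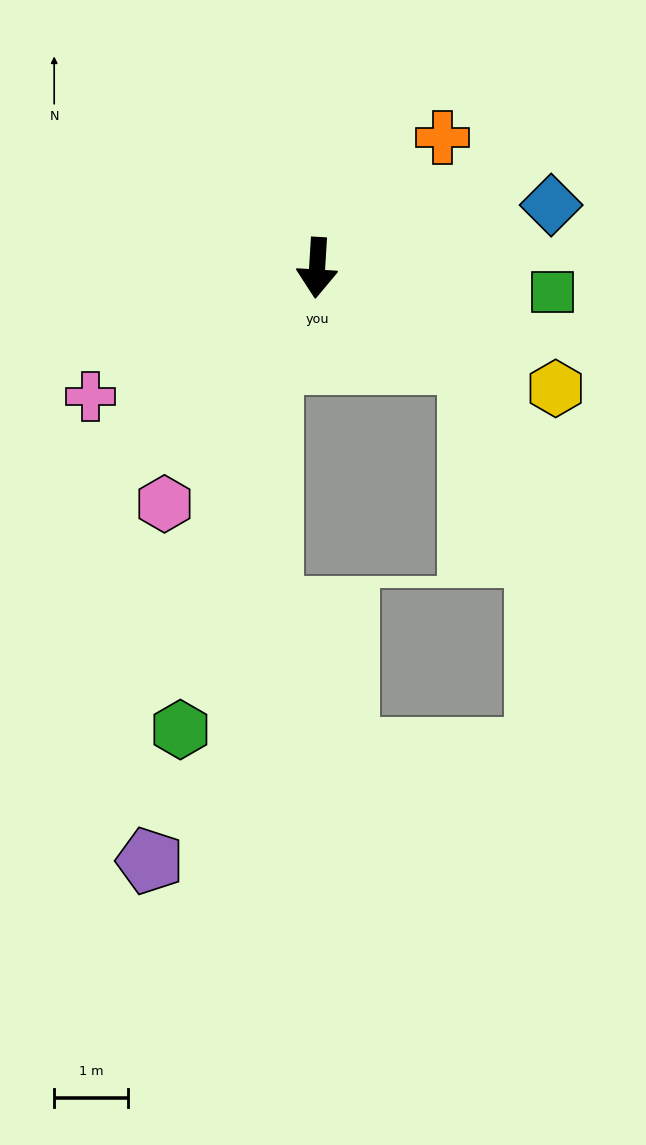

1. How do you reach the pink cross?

turn right 57°, forward 3.6 m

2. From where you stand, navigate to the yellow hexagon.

turn left 67°, forward 3.6 m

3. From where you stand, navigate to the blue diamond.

turn left 108°, forward 3.3 m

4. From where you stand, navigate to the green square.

turn left 88°, forward 3.2 m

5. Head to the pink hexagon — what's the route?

turn right 29°, forward 3.8 m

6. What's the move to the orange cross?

turn left 140°, forward 2.5 m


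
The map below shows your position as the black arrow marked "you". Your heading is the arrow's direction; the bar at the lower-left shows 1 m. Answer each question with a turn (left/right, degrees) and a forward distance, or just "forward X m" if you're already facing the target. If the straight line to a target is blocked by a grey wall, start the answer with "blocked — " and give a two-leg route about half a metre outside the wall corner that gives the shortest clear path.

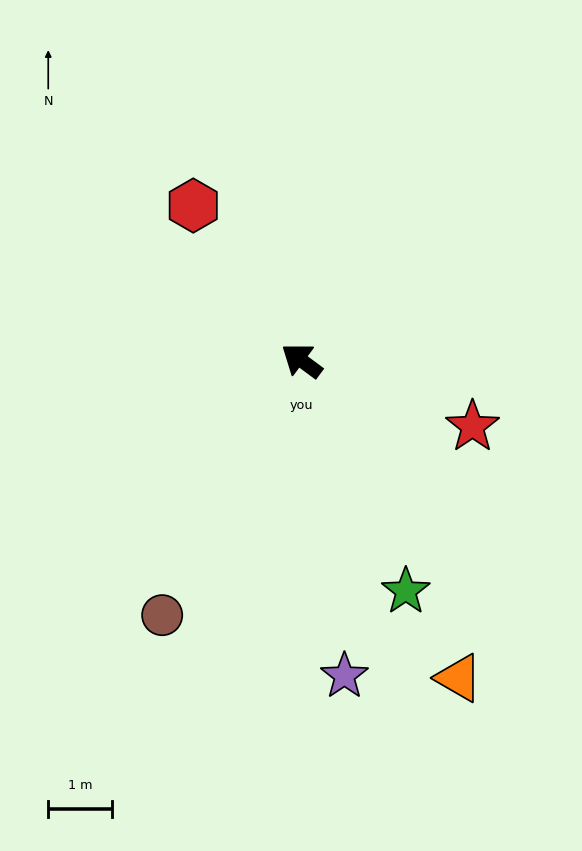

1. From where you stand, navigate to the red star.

turn right 165°, forward 2.9 m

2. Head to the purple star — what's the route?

turn left 134°, forward 5.0 m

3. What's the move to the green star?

turn left 151°, forward 4.0 m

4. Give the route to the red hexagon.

turn right 19°, forward 3.0 m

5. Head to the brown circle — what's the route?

turn left 98°, forward 4.6 m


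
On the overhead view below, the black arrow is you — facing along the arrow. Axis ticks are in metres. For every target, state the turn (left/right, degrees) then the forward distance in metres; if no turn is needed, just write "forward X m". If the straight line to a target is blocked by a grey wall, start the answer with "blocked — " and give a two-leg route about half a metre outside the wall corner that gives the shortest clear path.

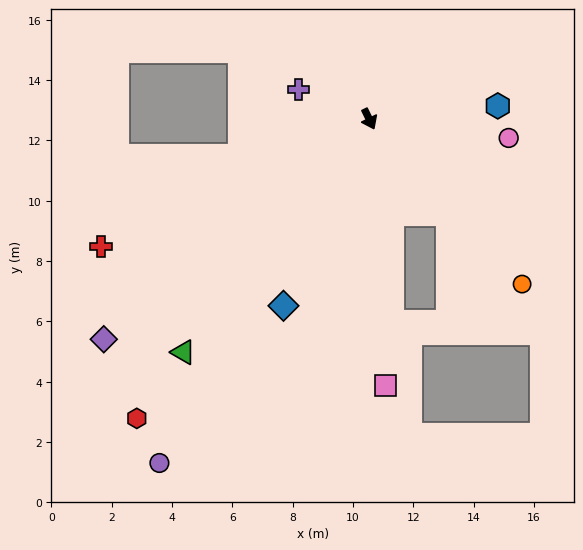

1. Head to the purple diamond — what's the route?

turn right 76°, forward 11.4 m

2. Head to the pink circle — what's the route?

turn left 56°, forward 4.7 m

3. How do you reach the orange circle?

turn left 17°, forward 7.5 m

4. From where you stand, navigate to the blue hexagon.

turn left 70°, forward 4.3 m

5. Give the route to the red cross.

turn right 91°, forward 9.8 m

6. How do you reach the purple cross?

turn right 139°, forward 2.6 m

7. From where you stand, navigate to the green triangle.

turn right 65°, forward 9.9 m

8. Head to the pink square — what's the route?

turn right 22°, forward 8.9 m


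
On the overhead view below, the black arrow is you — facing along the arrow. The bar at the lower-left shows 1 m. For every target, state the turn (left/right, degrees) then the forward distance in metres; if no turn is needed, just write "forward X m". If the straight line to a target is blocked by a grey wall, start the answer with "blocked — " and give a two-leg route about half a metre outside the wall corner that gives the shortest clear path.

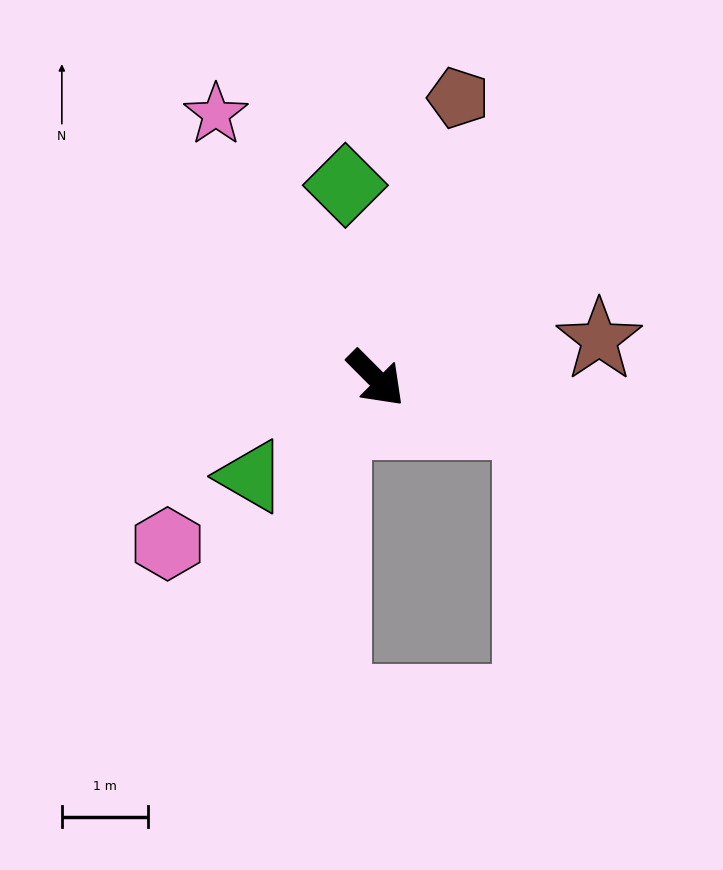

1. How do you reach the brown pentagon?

turn left 119°, forward 3.4 m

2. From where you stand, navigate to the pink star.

turn left 166°, forward 3.6 m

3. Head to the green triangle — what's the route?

turn right 97°, forward 1.8 m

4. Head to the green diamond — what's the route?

turn left 144°, forward 2.3 m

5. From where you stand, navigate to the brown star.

turn left 55°, forward 2.6 m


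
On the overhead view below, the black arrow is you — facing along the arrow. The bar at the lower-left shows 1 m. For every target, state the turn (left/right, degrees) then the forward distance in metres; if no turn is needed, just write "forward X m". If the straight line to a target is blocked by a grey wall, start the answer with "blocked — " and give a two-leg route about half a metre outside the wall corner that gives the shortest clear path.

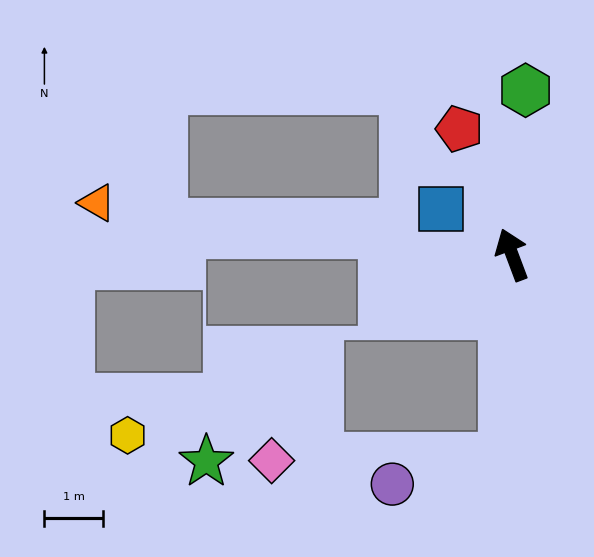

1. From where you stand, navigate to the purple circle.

blocked — turn left 157°, forward 3.4 m, then turn right 74°, forward 1.9 m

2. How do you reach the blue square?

turn left 37°, forward 1.4 m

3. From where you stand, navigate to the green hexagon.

turn right 25°, forward 2.8 m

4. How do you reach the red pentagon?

turn left 2°, forward 2.3 m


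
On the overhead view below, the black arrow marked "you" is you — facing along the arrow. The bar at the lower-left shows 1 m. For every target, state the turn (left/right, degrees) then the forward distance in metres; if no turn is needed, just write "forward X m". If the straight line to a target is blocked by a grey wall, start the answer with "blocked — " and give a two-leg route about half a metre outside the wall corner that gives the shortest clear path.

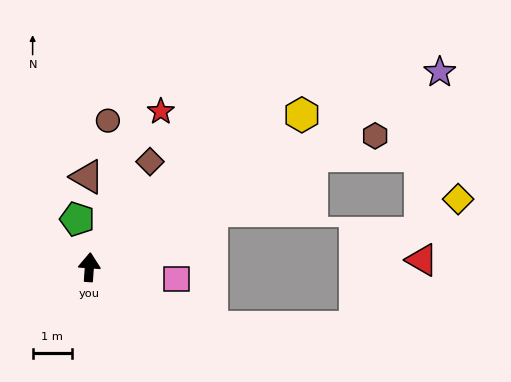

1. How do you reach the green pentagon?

turn left 18°, forward 1.3 m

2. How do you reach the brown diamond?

turn right 26°, forward 3.1 m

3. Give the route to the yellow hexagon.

turn right 50°, forward 6.7 m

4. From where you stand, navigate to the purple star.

turn right 57°, forward 10.2 m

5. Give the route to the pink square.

turn right 94°, forward 2.2 m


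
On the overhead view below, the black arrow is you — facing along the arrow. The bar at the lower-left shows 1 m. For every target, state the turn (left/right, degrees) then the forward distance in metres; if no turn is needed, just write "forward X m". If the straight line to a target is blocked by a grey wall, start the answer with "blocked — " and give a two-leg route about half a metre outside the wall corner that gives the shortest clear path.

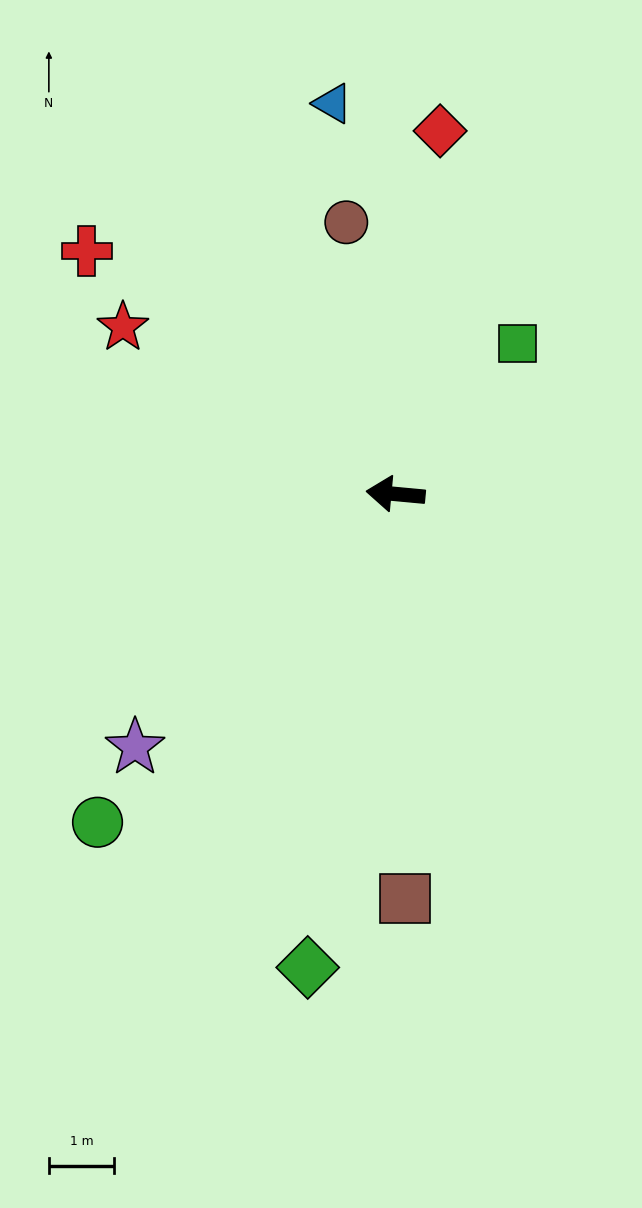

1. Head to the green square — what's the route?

turn right 124°, forward 3.0 m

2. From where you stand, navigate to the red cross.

turn right 33°, forward 6.0 m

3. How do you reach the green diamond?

turn left 85°, forward 7.4 m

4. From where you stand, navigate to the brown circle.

turn right 74°, forward 4.2 m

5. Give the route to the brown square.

turn left 97°, forward 6.2 m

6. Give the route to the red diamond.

turn right 92°, forward 5.6 m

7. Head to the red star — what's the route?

turn right 26°, forward 4.9 m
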